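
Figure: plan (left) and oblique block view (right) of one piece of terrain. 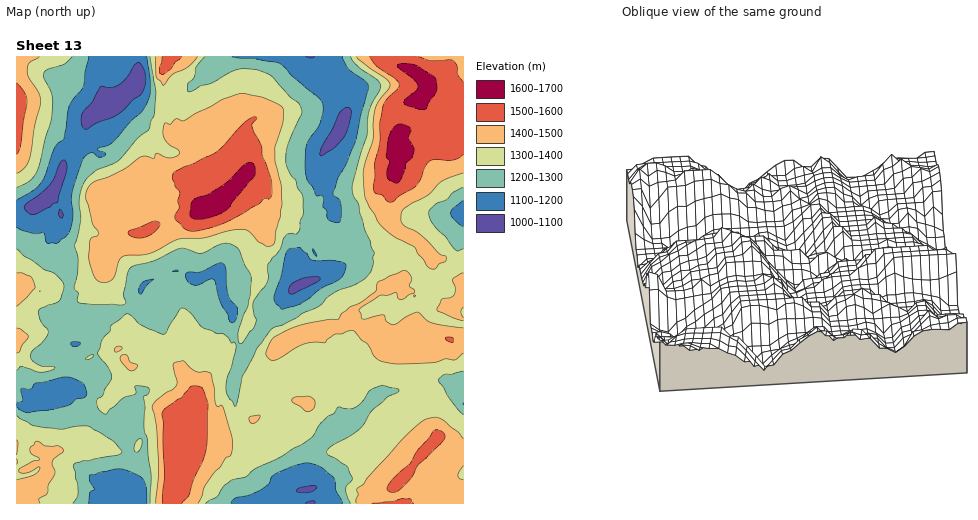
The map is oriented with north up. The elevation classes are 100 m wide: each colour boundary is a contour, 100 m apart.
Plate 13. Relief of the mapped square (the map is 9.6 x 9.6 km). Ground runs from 1060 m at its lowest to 1640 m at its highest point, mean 1340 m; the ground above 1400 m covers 29.3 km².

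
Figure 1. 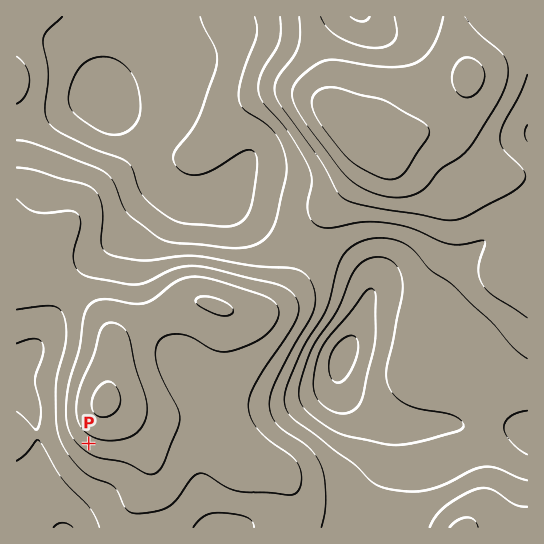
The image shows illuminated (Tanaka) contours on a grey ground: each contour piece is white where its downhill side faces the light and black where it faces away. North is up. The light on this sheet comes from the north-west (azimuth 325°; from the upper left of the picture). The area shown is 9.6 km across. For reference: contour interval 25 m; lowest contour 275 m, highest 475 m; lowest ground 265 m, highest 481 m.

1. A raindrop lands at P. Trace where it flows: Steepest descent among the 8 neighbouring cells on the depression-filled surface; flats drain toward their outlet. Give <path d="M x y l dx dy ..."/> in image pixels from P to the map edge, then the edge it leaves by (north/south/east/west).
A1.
<path d="M89 443l-47 47 0 16 16 16 3 5"/>
exit: south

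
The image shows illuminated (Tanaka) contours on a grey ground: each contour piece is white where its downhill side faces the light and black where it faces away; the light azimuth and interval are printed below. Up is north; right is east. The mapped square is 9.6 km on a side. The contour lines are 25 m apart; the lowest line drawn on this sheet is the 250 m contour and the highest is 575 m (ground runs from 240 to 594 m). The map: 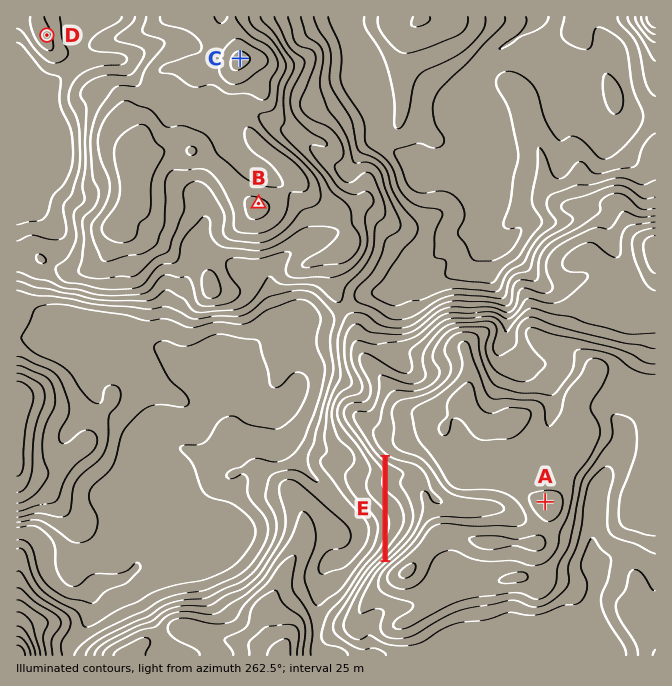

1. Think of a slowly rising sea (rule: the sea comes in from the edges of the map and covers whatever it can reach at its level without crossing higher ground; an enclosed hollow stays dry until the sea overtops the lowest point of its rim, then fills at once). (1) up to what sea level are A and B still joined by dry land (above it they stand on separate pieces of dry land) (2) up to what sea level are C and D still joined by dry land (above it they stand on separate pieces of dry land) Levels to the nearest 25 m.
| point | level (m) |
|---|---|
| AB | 375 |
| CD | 400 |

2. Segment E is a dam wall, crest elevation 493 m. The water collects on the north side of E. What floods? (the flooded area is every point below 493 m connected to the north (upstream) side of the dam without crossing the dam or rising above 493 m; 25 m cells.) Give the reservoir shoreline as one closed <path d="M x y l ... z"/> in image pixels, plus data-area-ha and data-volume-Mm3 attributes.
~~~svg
<path d="M388 458l0 99 2 1 16-16 10-15 0-3 3-7 0-10-5-14 0-6 9-9 0-3-5-6-4-3-16-3-10-5z" data-area-ha="55" data-volume-Mm3="15.13"/>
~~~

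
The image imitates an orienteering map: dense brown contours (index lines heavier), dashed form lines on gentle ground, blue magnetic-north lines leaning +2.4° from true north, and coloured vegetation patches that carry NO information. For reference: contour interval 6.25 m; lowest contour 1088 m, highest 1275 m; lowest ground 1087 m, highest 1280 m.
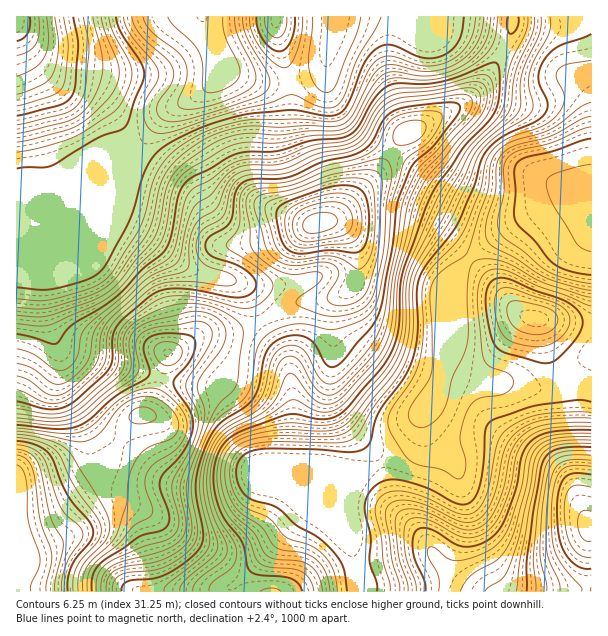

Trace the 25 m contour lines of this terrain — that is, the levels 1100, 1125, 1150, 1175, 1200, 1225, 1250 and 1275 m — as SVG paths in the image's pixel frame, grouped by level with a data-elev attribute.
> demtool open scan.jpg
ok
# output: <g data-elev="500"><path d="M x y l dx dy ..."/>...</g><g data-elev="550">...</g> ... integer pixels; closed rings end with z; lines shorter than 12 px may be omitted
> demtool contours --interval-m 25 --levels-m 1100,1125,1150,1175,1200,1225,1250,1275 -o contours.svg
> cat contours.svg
<g data-elev="1100"><path d="M591 283l-27-5-19-8-21-18-21-15-4-6-1-9 6-30 0-25 5-10 10-7 32-7 30-13 10-3"/><path d="M223 17l2 18 13 28 2 11-3 6-6 6-10 5-11 2-4-1-3-4-1-25-4-13-7-9-19-17-4-7"/></g><g data-elev="1125"><path d="M347 591l-2-18-3-9-6-9-10-11-11-8-19-11-18-17-8-3-18-5-9-7-4-8-2-8-1-7 2-8 8-9 14-4 52 0 39 3 10-2 7-4 3-6 3-17 5-10 25-35 9-21 5-24-1-40 3-17 6-11 24-29 8-14 16-36 9-30 7-9 10-9 35-16 10-9 2-5 0-6-7-16-2-9 3-11 7-11 12-9 31-12"/><path d="M591 402l-13-2-42 6-39 12-7 4-5 9-1 31-4 23-5 12-7 6-6 2-6-2-28-15-27-8-14 0-12 6-8 11-2 12 6 28-1 26 7 19 0 9"/><path d="M537 362l8 1 7-1 14-11 10-12 5-9 2-7-2-8-8-9-13-7-26-9-25-11-8-1-7 1-6 8-2 13 2 23 6 20 4 5 5 4z"/><path d="M17 169l34-3 45-27 24-9 6-5 9-26 8-18 1-9-4-12-19-28-5-15"/><path d="M256 17l2 12 5 10 7 9 9 3 6-2 6-8 3-12 1-12"/><path d="M464 17l-2 15-4 10-8 9-9 5-10 2-9 0-32-13-7 0-8 5-6 6-6 9-16 40-5 6-4 3-12 2-35-6-45 4-41 12-37 18-12 9-8 12-6 14-13 42-22 42-7 9-14 8-32 9-13 1-24-3"/></g><g data-elev="1150"><path d="M314 591l-4-12-8-7-10-3-25-2-6-3-4-4-9-21-18-21-8-15-5-24 1-12 2-11 5-9 8-7 9-5 13-5 30-7 38 2 9-1 7-3 11-8 37-45 8-15 6-17 2-15 0-36 6-21 33-75 26-40 26-27 8-11 2-9 5-34 17-36 2-15"/><path d="M591 427l-24 0-19 2-12 4-10 7-6 7-3 8-6 31-10 27-9 14-10 8-9 2-9 0-38-18-10-1-8 3-4 9 1 21 3 12 7 19 1 9"/><path d="M17 125l49-12 8-5 7-7 5-14 3-36-1-12-5-22"/><path d="M498 17l-2 16-3 11-6 9-10 9-18 10-19 6-18 2-26-2-10 3-6 4-8 10-16 29-9 8-11 3-28 1-30 7-29-1-12 2-13 5-33 19-11 9-6 11-8 40-6 15-44 48-20 14-45 19-12 2-22-2"/></g><g data-elev="1175"><path d="M180 591l0-4 5-6 26-23 6-9 0-9-10-31-4-23 3-22 8-23 11-12 29-16 10-9 7-12 7-26 3-5 4-4 6-1 6 3 5 5 13 24 7 5 7 2 6-1 7-5 31-33 8-14 6-16 6-50 17-78 14-27 51-57 5-12 0-6-1-4-5-4-7 0-32 6-40 5-8 4-6 6-16 28-12 9-36 8-33 15-11 1-24 0-13 4-10 11-10 24-16 10-6 8-5 15 0 22-2 5-5 3-21 6-11 4-39 36-6 8-4 7-2 21-2 8-5 7-12 12-14 11-12 4-9-3-18-14-10-3"/><path d="M591 440l-21 0-15 2-10 4-6 6-5 10-4 24-11 50-10 32-6 10-14 9-4 4"/><path d="M17 76l19-9 9-11 4-15-2-24"/></g><g data-elev="1200"><path d="M106 591l2-13 7-8 10-3 27-4 12-4 16-9 9-10 3-13-6-33 2-17 25-64 6-9 13-12 5-8 6-48-1-9-4-6-11-7-21-9-23-1-22 5-21 10-12 10-5 10 2 23-3 9-6 7-36 31-12 6-12 3-39-4"/><path d="M591 455l-18 0-12 2-7 5-5 8-6 36-3 42 1 13 5 21 1 9"/><path d="M324 315l15 1 18-4 10-7 7-11 9-40 3-50 6-27-2-12-5-6-8 0-47 11-42 16-31 3-6 3-4 5-1 9 4 21 0 16 3 8 14 13 17 9 10 2 20-3 7 1 1 5-3 4-18 14-5 6 3 4z"/><path d="M396 144l9 1 13-5 7-9 0-8-5-2-6-1-9 2-6 3-4 4-2 5 0 6z"/></g><g data-elev="1225"><path d="M87 591l1-15 6-12 25-21 15-17 18-11 0-8-7-21 1-10 7-11 20-13 9-9 5-14-2-13-7-11-11-11-9-5-9-1-14 3-13 7-9 7-20 20-13 7-18 1-45-5"/><path d="M591 487l-13-2-8 3-4 8-2 14 2 21 6 15 9 9 10 2"/><path d="M163 365l8 0 8-5 3-7 0-5-3-3-5-2-7-1-6 0-5 3-2 5 1 5 3 5z"/><path d="M300 248l47-4 9-4 4-7 2-12-2-12-4-9-9-6-15-1-26 7-16 9-5 9 1 15 5 10z"/></g><g data-elev="1250"><path d="M68 591l0-12 3-12 6-10 14-17 2-6 0-6-4-7-21-26-15-34-4-8-13-8-19-4"/></g><g data-elev="1275"><path d="M31 591l0-7 8-18 1-9-12-36-2-44-3-7-6-5"/></g>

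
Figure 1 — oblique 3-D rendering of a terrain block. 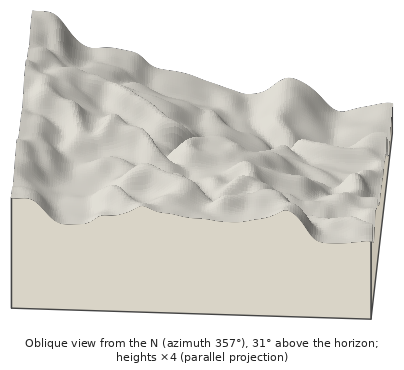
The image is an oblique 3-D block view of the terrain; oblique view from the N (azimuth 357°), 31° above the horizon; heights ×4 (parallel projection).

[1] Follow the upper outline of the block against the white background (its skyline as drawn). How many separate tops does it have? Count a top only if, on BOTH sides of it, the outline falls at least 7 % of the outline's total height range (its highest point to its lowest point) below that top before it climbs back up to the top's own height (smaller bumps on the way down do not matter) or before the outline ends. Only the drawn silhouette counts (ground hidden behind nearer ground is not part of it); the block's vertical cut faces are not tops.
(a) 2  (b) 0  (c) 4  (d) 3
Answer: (a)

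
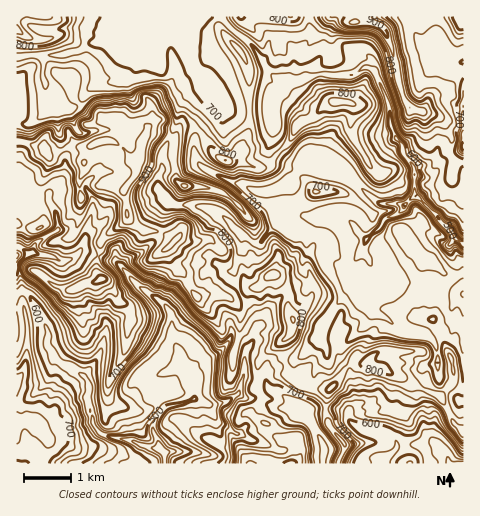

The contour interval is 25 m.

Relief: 400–990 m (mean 720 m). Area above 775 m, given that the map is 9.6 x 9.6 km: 25.1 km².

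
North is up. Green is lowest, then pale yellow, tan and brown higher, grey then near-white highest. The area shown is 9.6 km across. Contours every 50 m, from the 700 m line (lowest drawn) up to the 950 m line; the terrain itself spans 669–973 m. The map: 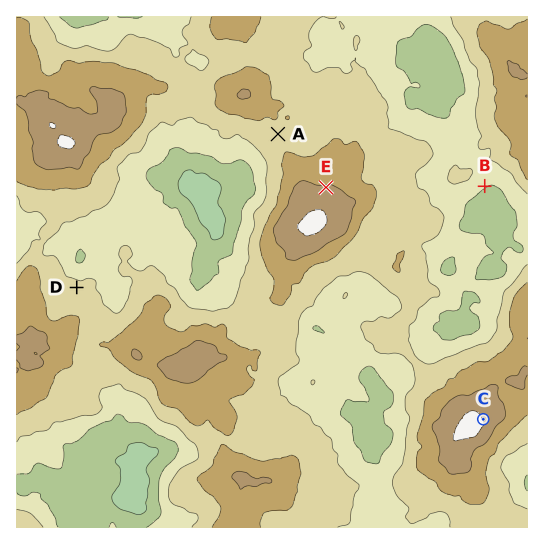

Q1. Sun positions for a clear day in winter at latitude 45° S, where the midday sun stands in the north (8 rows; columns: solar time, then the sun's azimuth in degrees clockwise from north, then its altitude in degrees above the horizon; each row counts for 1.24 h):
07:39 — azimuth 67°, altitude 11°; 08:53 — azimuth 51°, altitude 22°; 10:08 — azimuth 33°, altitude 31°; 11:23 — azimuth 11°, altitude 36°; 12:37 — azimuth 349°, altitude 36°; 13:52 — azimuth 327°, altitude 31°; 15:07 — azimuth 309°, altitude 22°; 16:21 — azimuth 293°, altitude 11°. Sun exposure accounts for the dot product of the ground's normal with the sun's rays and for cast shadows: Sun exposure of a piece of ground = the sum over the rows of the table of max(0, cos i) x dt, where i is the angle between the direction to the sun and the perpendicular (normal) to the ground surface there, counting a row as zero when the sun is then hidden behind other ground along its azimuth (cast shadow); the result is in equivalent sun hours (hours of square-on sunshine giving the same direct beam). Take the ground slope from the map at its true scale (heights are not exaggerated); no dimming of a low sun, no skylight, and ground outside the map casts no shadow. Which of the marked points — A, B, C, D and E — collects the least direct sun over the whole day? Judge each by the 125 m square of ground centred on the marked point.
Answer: B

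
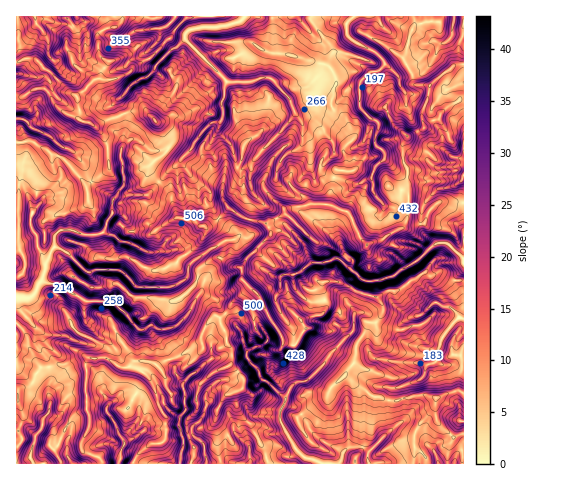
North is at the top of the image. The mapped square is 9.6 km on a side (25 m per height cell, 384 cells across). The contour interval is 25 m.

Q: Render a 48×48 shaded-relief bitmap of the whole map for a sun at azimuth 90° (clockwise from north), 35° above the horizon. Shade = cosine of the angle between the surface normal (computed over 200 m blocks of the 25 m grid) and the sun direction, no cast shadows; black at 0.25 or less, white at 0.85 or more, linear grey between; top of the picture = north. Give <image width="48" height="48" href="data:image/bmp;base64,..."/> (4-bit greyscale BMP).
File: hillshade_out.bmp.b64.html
<image width="48" height="48" href="data:image/bmp;base64,Qk32BAAAAAAAAHYAAAAoAAAAMAAAADAAAAABAAQAAAAAAIAEAAATCwAAEwsAABAAAAAAAAAAAAAAABEREQAiIiIAMzMzAERERABVVVUAZmZmAHd3dwCIiIgAmZmZAKqqqgC7u7sAzMzMAN3d3QDu7u4A////ANlTeUR+4ymZuFqGqpVauqh4dZp2VnmoeOkkljit1QWJ2ll2irZ7y2WKp4hVZoqWiuszlki8ySJZ3IhWm5abyDipmHiFRomGitxiVka9xmVG22VZuom8pFiImHioVGh4qpy1NUa9lYdXyWU5yZvMc3h4qXiJhkZ73azHNDfbRZhYuVZYuczLY2ZouXiImGR7y7u4RTbbVYhmm1eFiqzdkzRYuXeIiXVqu7u4VTfJd3ZmnFaDWb7+oyRIqHmahmZ5mZmodjeoeHVXyzWWV9/qmUMliZuqqoZmZmeIdkanZmZ4u3JIiO+XqYgyWKmaq8lnd1Z4dkaWV4iJp5lEjfolmZyTJpq7qrqGZlaIYzWIh3iId3mWfsIjir3INJupmqqVV2eGRXdnd4iHZmeHnsQAW+/aY4mKzLqmR2iFVVZ2a6dlVUaHrXRgSt7MtkeLy5rJZ6lkNJlTnchWUyNnuzVDmY39uVSbupvMhZdUJ8kkzVNUmTFIqERKppztqnWL3Je9undSOcc4txJGioM2dkOMiLqd24Vq3MubqIdSa7h3IDZneadUIkbdiaiM2WaLus24iIhlmTJWR5h3VYlTETrumHacuIl3mrupqrynQVljjJNohkd0AIzdt1V6zuyFIourus20BstWhQNoinZ0Aq27y2No3mOcswWs3pzGOHJWZEh2epVUJKyKu9yYpwKc7XBd3r3IdhJXZ6pkRohUdUi6m7eMowTNu+s53NypY2dmiVJGVVepdkN6moWdogfMvd3JdduJd5l2MSJpdEWbqHMouWnccmqZzM24iulZqFSoFENGdkWsqFRZp6ypZqyXesu7vOlGh2a9YiNTRoiId4hmermIecuYecu7qutVZVfOgjRUV4hja7lzWZiIm7qoaMuKqrl2ZUfNg0ZUeHdTi6hGmGiJqauVac2Yqoh3dUe7liZ1eIdEm6Vqd5l3q6pTis3LqXd3dVeIuSWJiYVFrJV6aKh3mrpEiby83YdndodXyCabqGVlnKVZZ7hVeL2VZ6zLzIdWiZZHxzaLymVmirlIl6dnZ5zHJ8us3IZYuWVHt0eIvZVld5x1moZXd4vFF8y8qniadGZYuWZnnNh3VHvHWqZmaLtyNs24raqENERquGVYrOuWNGi8iJdmZ7xxBru6vaYiMjerqGNKzM3ZI3ebuXZmaLxwOWary1ZAFYq5d1SLq7zMU4iJumVnesglqUWJuplBVnu7hEeqmavcVIiJuVZ3m6MoykWYiYllRIu7xyaZmqq8dXZ6pVd4rJRHulSJdzV3VmeazZWIerq8p3V5ZXeIrKVYljWKmVVWdkR5rOx0Wcu6domFRniIm8lndGdXqlV6c1Zpur6zWsylNoiGZ4iImrqnJIljaWe6M3ZXrMvLWctSV4d3eJmZmZu0J5qVV4iWFoV6mKuryZZGZmeJiamIq7gzeJqoZqqVFoRrynm4vWNndmiZiamJy1R5dpqqdMuER3RIvcune6iHZUVoiZiKt0inVYmblct1R4RGirqblomZqWVXmWeruXdlZniLpg=="/>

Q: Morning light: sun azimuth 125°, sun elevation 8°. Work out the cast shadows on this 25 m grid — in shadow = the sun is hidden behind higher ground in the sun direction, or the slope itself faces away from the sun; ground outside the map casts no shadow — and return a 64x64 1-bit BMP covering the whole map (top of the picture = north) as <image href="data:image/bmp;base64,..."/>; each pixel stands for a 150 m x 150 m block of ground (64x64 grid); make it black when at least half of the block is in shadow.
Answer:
<image width="64" height="64" href="data:image/bmp;base64,Qk0+AgAAAAAAAD4AAAAoAAAAQAAAAEAAAAABAAEAAAAAAAACAAATCwAAEwsAAAIAAAAAAAAA////AAAAAAAMAYGQYQMEATGDgZBgA7AAMZPhkEADuAg5g/mwQIAeAD/D+QABAA+BH8L5cAMBA4MfwkGwBwEBwA/EAfgHgQDAD8cQ+AfBAGAPwhXcA3ACAA/AAdwj8Af8h8AJzyP4A/7DwAHgAfwA/uPAAXgwfgB+gcEBvnA/AHjH+1YcYB8ADI/6V4j8DwAMn8j/zPwDgA2/HP/A/IOADj48/+H5gcAGfnjb4fAAweD+eeHwsiDw8P7/APwGMAAwff8A/gYAAAD/wv8/BgAwAH8Y/78HgP4AHD/B/wf4/4CPf4D/A/nPwJ/wGP8A/cPgH+I+f4BhwfAf////wAGAeBf/xN/gA8AYF//DZ/AD+AAn//DD8AM8ADBv/GAgAB4AMA//+HwACCA5h//8/AAIIDvH/7z/+wgwA8f9eP/5EBgBw/345viYBwCBxfzmsHgBABGH/fZwOwAAOYf99nw+AAA7g/1//g4AAvuB/Tn33gAAMYD/PP7eAF4AAH+O/j4A4AAAP6bcPwC4AAAf48A/wDAAMA9hwH/QHA/kDgGA89gbB8IOgQD7zJoDyQfhAf/gx8POB+IB/+D/4P4H9gD/4P/2fgAAAH/45+MdAAAAP/wPYJwIAAAOfu9+Px4AABg+/vcbAAAAgT5+88h+AAADDn/x/P/yAAcDf/we//MB7QN/+gMP8YP7gw=="/>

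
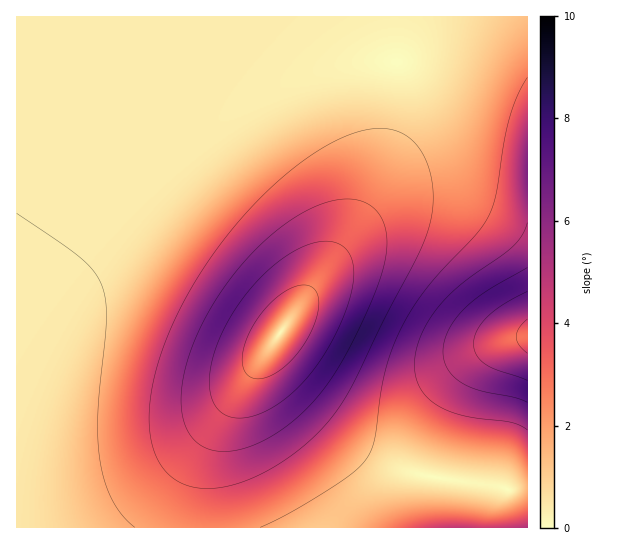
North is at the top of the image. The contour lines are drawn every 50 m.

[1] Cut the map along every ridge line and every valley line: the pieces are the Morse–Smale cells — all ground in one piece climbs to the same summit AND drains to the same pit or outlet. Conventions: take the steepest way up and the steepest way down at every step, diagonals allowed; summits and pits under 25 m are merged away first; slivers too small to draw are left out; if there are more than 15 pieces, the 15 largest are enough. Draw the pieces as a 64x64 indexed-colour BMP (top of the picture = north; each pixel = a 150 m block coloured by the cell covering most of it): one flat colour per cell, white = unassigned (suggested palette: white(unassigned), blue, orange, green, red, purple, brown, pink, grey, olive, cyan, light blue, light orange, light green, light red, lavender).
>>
<image width="64" height="64" href="data:image/bmp;base64,Qk12CAAAAAAAAHYAAAAoAAAAQAAAAEAAAAABAAQAAAAAAAAIAAATCwAAEwsAABAAAAAAAAAA////ALR3HwAOf/8ALKAsACgn1gC9Z5QAS1aMAMJ34wB/f38AIr28AM++FwDox64AeLv/AIrfmACWmP8A1bDFABERERERERERERERMzMzMzMzMzMzMzMzMzMzMzMzMzMzEREREREREREREREzMzMzMzMzMzMzMzMzMzMzMzMzMzMRERERERERERERETMzMzMzMzMzMzMzMzMzMzMzMzMzMxERERERERERERERMzMzMzMzMzMzMzMzMzMzMzMzMzMzEREREREREREREREzMzMzMzMzMzMzMzMzMzMzMzMzMzMRERERERERERERERMzMzMzMzMzMzMzMzMzMzMzMyIiIhEREREREREREREREzMzMzMzMzMzMzMzMzMyIiIiIiIiERERERERERERERETMzMzMzMzMzMzMzMyIiIiIiIiIiIRERERERERERERERMzMzMzMzMzMzMzMiIiIiIiIiIiIhERERERERERERERETMzMzMzMzMzMzIiIiIiIiIiIiIiERERERERERERERERMzMzMzMzMzMzIiIiIiIiIiIiIiIRERERERERERERERETMzMzMzMzMzIiIiIiIiIiIiIiIhERERERERERERERERMzMzMzMzMyIiIiIiIiIiIiIiIiERERERERERERERERETMzMzMzMyIiIiIiIiIiIiIiIiIRERERERERERERERERMzMzMzMyIiIiIiIiIiIiIiIiIhERERERERERERERERETMzMzMyIiIiIiIiIiIiIiIiIiERERERERERERERERERMzMzMyIiIiIiIiIiIiIiIiIiIRERERERERERERERERETMzMyIiIiIiIiIiIiIiIiIiIhEREREREREREREREREREzMyIiIiIiIiIiIiIiIiIiIiERERERERERERERERERERMzIiIiIiIiIiIiIiIiIiIiIREREREREREREREREREREzIiIiIiIiIiIiIiIiIiIiIhERERERERERERERERERERMiIiIiIiIiIiIiIiIiIiIiERERERERERERERERERERESIiIiIiIiIiIiIiIiIiIiIRERERERERERERERERERERIiIiIiIiIiIiIiIiIiIiIhERERERERERERERERERERESIiIiIiIiIiIiIiIiIiIiEREREREREREREREREREREREiIiIiIiIiIiIiIiIiIiIRERERERERERERERERERERERIiIiIiIiIiIiIiIiIiIhEREREREREREREREREREREREiIiIiIiIiIiIiIiIiIiERERERERERERERERERERERERIiIiIiIiIiIiIiIiIiIRERERERERERERERERERERERESIiIiIiIiIiIiIiIiIhERERERERERERERERERERERERIiIiIiIiIiIiIiIiIiERERERERERERERERERERERERESIiIiIiIiIiIiIiIiIREREREREREREREREREREREREREiIiIiIiIiIiIiIiIhERERERERERERERERERERERERERIiIiIiIiIiIiIiIiEREREREREREREREREREREREREREiIiIiIiIiIiIiIiIRERERERERERERERERERERERERERIiIiIiIiIiIiIiIhEREREREREREREREREREREREREREiIiIiIiIiIiIiIiERERERERERERERERERERERERERERIiIiIiIiIiIiIiIRERERERERERERERERERERERERERESIiIiIiIiIiIiIhERERERERERERERERERERERERERERIiIiIiIiIiIiIiERERERERERERERERERERERERERERESIiIiIiIiIiIiIRERERERERERERERERERERERERERERIiIiIiIiIiIiIhERERERERERERERERERERERERERERESIiIiIiIiIiIiERERERERERERERERERERERERERERERIiIiIiIiIiIiIREREREREREREREREREREREREREREREiIiIiIiIiIiIhERERERERERERERERERERERERERERERIiIiIiIiIiIiEREREREREREREREREREREREREREREREiIiIiIiIiIiIRERERERERERERERERERERERERERERESIiIiIiIiIiIhERERERERERERERERERERERERERERERIiIiIiIiIiIiERERERERERERERERERERERERERERERESIiIiIiIiIiIRERERERERERERERERERERERERERERERIiIiIiIiIiIhEREREREREREREREREREREREREREREREiIiIiIiIiIiERERERERERERERERERERERERERERERESIiIiIiIiIiIRERERERERERERERERERERERERERERERIiIiIiIiIiIhEREREREREREREREREREREREREREREREiIiIiIiIiIiERERERERERERERERERERERERERERERERIiIiIiIiIiIREREREREREREREREREREREREREREREREiIiIiIiIiIhERERERERERERERERERERERERERERERESIiIiIiIiIiERERERERERERERERERERERERERERERERIiIiIiIiIiIREREREREREREREREREREREREREREREREiIiIiIiIiIhERERERERERERERERERERERERERERERESIiIiIiIiIiERERERERERERERERERERERERERERERERIiIiIiIiIiIREREREREREREREREREREREREREREREREiIiIiIiIiIhERERERERERERERERERERERERERERERESIiIiIiIiIi"/>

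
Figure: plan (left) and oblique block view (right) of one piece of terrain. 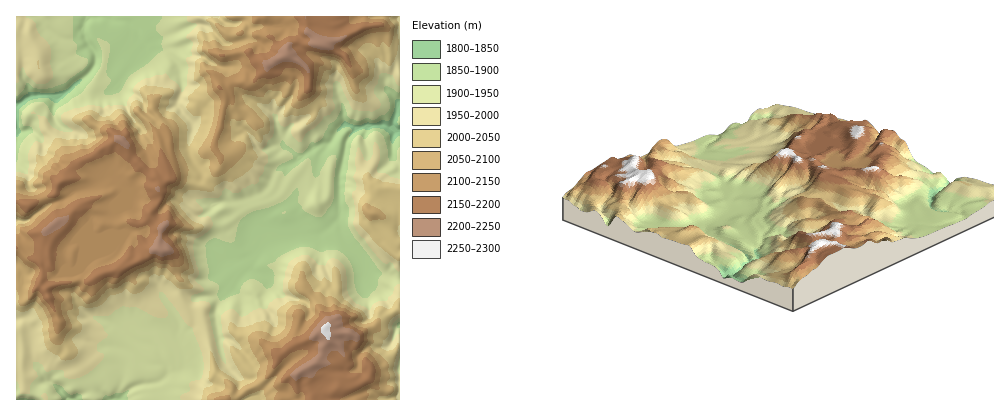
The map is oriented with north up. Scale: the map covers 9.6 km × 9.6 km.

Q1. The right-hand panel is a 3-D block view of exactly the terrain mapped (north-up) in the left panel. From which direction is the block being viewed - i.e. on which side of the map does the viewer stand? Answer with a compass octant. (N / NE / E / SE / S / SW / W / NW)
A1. NE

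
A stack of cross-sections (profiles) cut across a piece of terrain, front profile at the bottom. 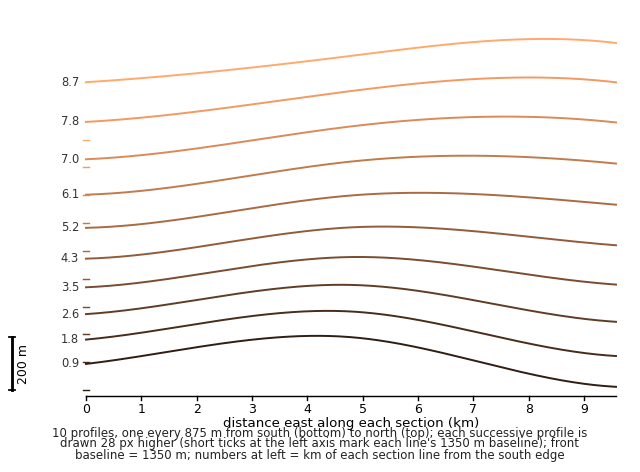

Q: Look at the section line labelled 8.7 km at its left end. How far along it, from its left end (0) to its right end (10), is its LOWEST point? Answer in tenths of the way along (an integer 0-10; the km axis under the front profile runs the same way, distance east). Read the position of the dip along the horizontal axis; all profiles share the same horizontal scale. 0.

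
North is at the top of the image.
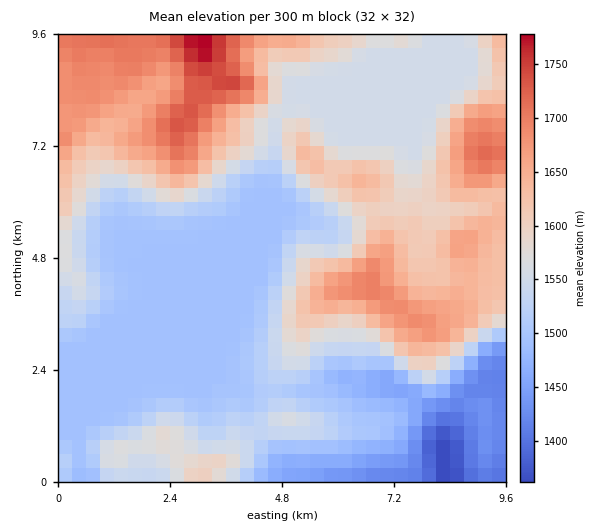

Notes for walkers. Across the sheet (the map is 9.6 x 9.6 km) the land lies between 1360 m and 1785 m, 1560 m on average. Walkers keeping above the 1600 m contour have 30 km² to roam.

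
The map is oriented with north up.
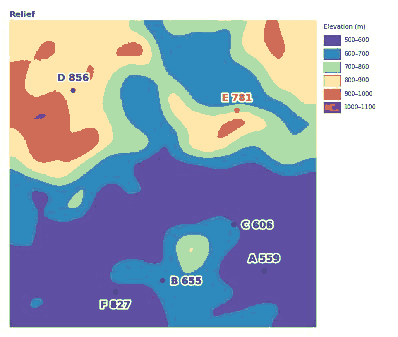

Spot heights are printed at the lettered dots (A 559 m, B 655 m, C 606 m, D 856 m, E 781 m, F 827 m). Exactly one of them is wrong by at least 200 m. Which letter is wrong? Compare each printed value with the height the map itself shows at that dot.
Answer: F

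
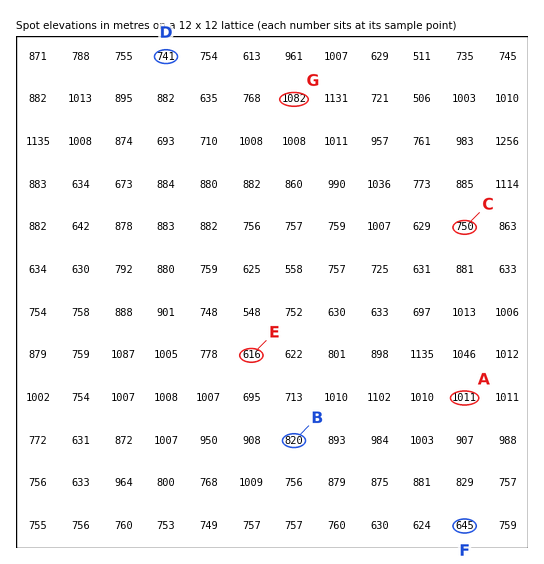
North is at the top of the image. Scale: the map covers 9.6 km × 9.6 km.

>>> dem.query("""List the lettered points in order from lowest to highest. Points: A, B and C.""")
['C', 'B', 'A']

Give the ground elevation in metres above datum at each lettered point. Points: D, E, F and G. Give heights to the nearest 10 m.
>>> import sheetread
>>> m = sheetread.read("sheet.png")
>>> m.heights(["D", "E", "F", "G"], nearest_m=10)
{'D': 740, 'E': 620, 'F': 650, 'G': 1080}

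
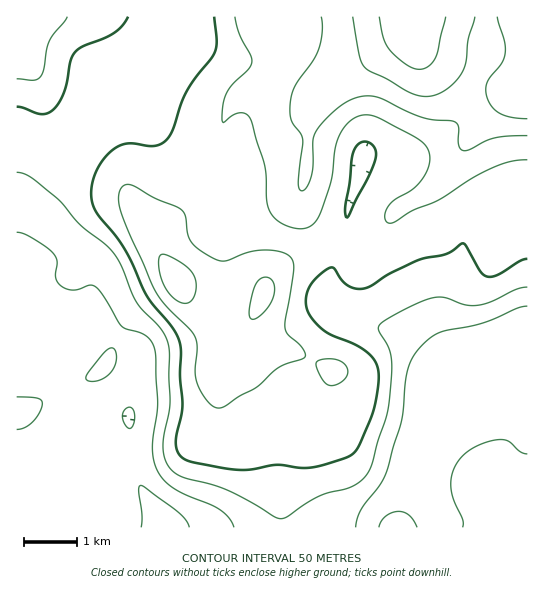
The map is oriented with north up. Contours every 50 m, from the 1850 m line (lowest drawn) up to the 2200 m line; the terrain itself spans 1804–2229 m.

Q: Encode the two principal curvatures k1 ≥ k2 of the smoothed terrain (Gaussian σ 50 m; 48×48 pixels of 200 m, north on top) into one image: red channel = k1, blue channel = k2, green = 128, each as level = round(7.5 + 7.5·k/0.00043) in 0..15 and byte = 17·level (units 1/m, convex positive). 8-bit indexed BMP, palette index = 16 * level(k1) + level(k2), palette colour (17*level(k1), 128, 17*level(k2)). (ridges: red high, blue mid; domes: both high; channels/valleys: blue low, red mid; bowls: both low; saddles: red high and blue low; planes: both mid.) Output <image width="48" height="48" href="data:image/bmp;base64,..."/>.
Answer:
<image width="48" height="48" href="data:image/bmp;base64,Qk02DQAAAAAAADYEAAAoAAAAMAAAADAAAAABAAgAAAAAAAAJAAATCwAAEwsAAAABAAAAAAAAAIAAABGAAAAigAAAM4AAAESAAABVgAAAZoAAAHeAAACIgAAAmYAAAKqAAAC7gAAAzIAAAN2AAADugAAA/4AAAACAEQARgBEAIoARADOAEQBEgBEAVYARAGaAEQB3gBEAiIARAJmAEQCqgBEAu4ARAMyAEQDdgBEA7oARAP+AEQAAgCIAEYAiACKAIgAzgCIARIAiAFWAIgBmgCIAd4AiAIiAIgCZgCIAqoAiALuAIgDMgCIA3YAiAO6AIgD/gCIAAIAzABGAMwAigDMAM4AzAESAMwBVgDMAZoAzAHeAMwCIgDMAmYAzAKqAMwC7gDMAzIAzAN2AMwDugDMA/4AzAACARAARgEQAIoBEADOARABEgEQAVYBEAGaARAB3gEQAiIBEAJmARACqgEQAu4BEAMyARADdgEQA7oBEAP+ARAAAgFUAEYBVACKAVQAzgFUARIBVAFWAVQBmgFUAd4BVAIiAVQCZgFUAqoBVALuAVQDMgFUA3YBVAO6AVQD/gFUAAIBmABGAZgAigGYAM4BmAESAZgBVgGYAZoBmAHeAZgCIgGYAmYBmAKqAZgC7gGYAzIBmAN2AZgDugGYA/4BmAACAdwARgHcAIoB3ADOAdwBEgHcAVYB3AGaAdwB3gHcAiIB3AJmAdwCqgHcAu4B3AMyAdwDdgHcA7oB3AP+AdwAAgIgAEYCIACKAiAAzgIgARICIAFWAiABmgIgAd4CIAIiAiACZgIgAqoCIALuAiADMgIgA3YCIAO6AiAD/gIgAAICZABGAmQAigJkAM4CZAESAmQBVgJkAZoCZAHeAmQCIgJkAmYCZAKqAmQC7gJkAzICZAN2AmQDugJkA/4CZAACAqgARgKoAIoCqADOAqgBEgKoAVYCqAGaAqgB3gKoAiICqAJmAqgCqgKoAu4CqAMyAqgDdgKoA7oCqAP+AqgAAgLsAEYC7ACKAuwAzgLsARIC7AFWAuwBmgLsAd4C7AIiAuwCZgLsAqoC7ALuAuwDMgLsA3YC7AO6AuwD/gLsAAIDMABGAzAAigMwAM4DMAESAzABVgMwAZoDMAHeAzACIgMwAmYDMAKqAzAC7gMwAzIDMAN2AzADugMwA/4DMAACA3QARgN0AIoDdADOA3QBEgN0AVYDdAGaA3QB3gN0AiIDdAJmA3QCqgN0Au4DdAMyA3QDdgN0A7oDdAP+A3QAAgO4AEYDuACKA7gAzgO4ARIDuAFWA7gBmgO4Ad4DuAIiA7gCZgO4AqoDuALuA7gDMgO4A3YDuAO6A7gD/gO4AAID/ABGA/wAigP8AM4D/AESA/wBVgP8AZoD/AHeA/wCIgP8AmYD/AKqA/wC7gP8AzID/AN2A/wDugP8A/4D/AIiYp6amp5iZqbmpl4VyUmOTk3RkdISVpqeXh3eHp9a1ZEJUZWZ3mKipuLfHyLimhYiXh5aWl5iZqbmZloNxYnSUlHRkdJWlppaWhnZ2l9bFdFNjdXaGl7iop5aWl5aVdZiHh3Z2d4eYqKiYhICAgpWlhWV1haamppaGhnV1hrbVpnRyhIWGp7enlnZldISEhZiIdnZ2doaXp6eGgZCQpLaVdXWGpramloaGhYV0dJXGx5aSg4WGp6emhmVkZISVl5iHdnZ2hpaWl5eEgKCz18iXh5ent6eXh3eGlpZ1dYW32LijkoWHl6aWhmVkdIaXmJaGdYaHl6eWl4eEkKDV+tu5t7e4uKiYh4aXp6eYh4a46biTkoWHl6eWhWVkdIeYqIV2doeYqKiXh4eDkLDX/OzKyLioqJiYl5aWqLm5qKfI6LeDgYWHmKemhmVkdIaYmZV1dYeoqZmYh4eDkKDI/PzKqJiYmJiYl4aGmKmpqKi56KZjcYSHmKenpoZ1hJWXmaeGhJWXqJiIiIaCgJCn+/rJqJiYmIiIh4WGmKmZmJi557Z0cIOGh5e3t7eXlZSVl7qoloWVlpeXh3ZzcICV2PjXp5iYiIiIhoWWmKiYiIio6NiWgYKFh4eXuMi4p5aEdbm4l4Z1hYWVhWVjYGBzpubWt6eXh3eHh4WWmJiYh4eX2OmokYGEdneHmKi4uJd2VZinp5eHhoWVhGRSYWFjhdXVxreXd3eHhoWGiJinl4eXyOi4koBzdnd3d4eXp7eWdYeHl6enp6enl3ZycHFzhsbmx7eXd3eHhnV1doeXl5eYyOi4g3Bzdnd3d3d3l7e3p3Z3h4eXp7fIyaiTgICClsjp2biYh4eXh3ZldYaXl5ipyem4c3Bydnd3d3d3h5e4uXd3d3eHh5eoybmVkICBlsrq2biXh4eYh3Z1dYaYqam52uvJlHBidXd3d3d3doaYqYeHh4d3d3eHqLiXgXBxhcfo2Minh5eHh5eXlqa32erq2trns4JjdXZ2d3d3d3aHl4eHh4d3d3eHmLiWclBAZMTVx7i3qKeWlpa3t8bW5+nKuLbEw5N1dXV1dnZ2d3aHl4iIiId3d3eHh6eVYkAxcsLjxZeoyMinlJSmyMfFtZeVk5Kio6WGdmZ1dIR1dXaGh4iIh4eHd3d3h5WjgVBBg+PzxJWWt9jHlZKjtqaFY3GAgJGShIWGhnZ1hIODg4SFhneHh4eHh3d3doSikXBjtfX0w5OEl9f3x6Oho4VkYWBwgZOEhYaGdoWVlZWTgoFydHeHh4eHh4d3dYOisaKW6Pf2tIJzhsf4+MejglNicXGDlZaHh4d3dnWWtse3lYNxUneHh4eIiIeGhIKSorS5+/r4pIJydJf4+uqXY0NScoSXp6eIh4eHdnWFp8jpyZdkQoeHh4iIiIeGg4GBk6bq/PzqpZKChIba+/u3c1Jig6e6uZiHh4eXh4aFlqjZ6dilk4eHh4iIh4d1cnBxhbj5/P3axKKTlKbZ+/nls4SCkrfKupiHh4eXl5aWlZep2ejWxIeHd4eHhoVzYVBjlvb3+Nq3s5OUlaXH2Obk1aaUoqWpuKaXh4eHl5enppaYqbjHxXd3d3d2hYNiUFF11/b19ZVzg3R2hZWVpaS0xreGgoOGtranl4aGh5eXlpaHmJiXpnd3dnV0g4NyYnO2+Pj2tXNjZGV2dYWEg4OUpbaXhHJ0pba4qIeGhoeHhoaHmJiHhnZ2hXV0hISFlLT2+PnIlnRkZXZ2dnZ1hIODlLW3lIGClrjJuId2hoaGdXaHmJiHhnZ1hXWFlaemtcb299ioppWGdnZ3d3eGhZSUpcXGlICBlrnJuKeHhoWFdHV2l5eHdnV2hoaVpre3t9f356eXlqaWh4d3d4eGlaW3yOfGg3CAlrnJyLenl5aFdGR1loZ2dnV2h5eVpae3uMjXt4Z2hpaXl4d3d4aFlbbZ6/nHdHCAlKm5ucfHx7eWdGN1hoZ2d3WGiJeVlKanqcnIl3Z2doaXl4d3d3aFhJa5+vnIhoCAgpeoqKe21+fHhnSFlod3d4WGl5eWlJSnusm4iIaGhoaXl4d3dnZ1dHao6PnpqJKAcYWnl4eWtuf3t4WEhoZ2ZoWXl5eWlJOWqcq5mJaWlpaXl5eHdnZ1dXaX2PjpqIOAcYWWlnZldcb355d1dXV1ZYaHl5eXhYOUp8m5mJaVlpanp5eHdnV1dXaWx/j4p3NgYXSVlXRUVIXX+MiHdnZmZoaHl5eGhYSDlbe4l3WFhZanp6iIdnWEhoemt+f3tmNQUVSDg3NjY4S32em3lnZ2doaHl5aGdXV0lKWmhnVkdYaXp7iYhoSElpinpsf2xWRBQlRzg3R0hJO1qMjGpZV1dXaGpqaGdXV1hJSVdWVkdYeXp6iohnSEl6mol6bW1YRSUlR1hYWGpaOjhZa0tKSVhWWFtqaFdXZ2hoWFdmV1dYeYqKinhnV0hpi4l5fG1qVzYmR2h4eXtqWTc2SUtca3qVSWxraFdHaHl4Z2dnZ1hYeYqKinl4aEhZeop6e318aUc3R2h5iot6eFc3OFt9nq+nWn2LeVhIaHl4d3d3aFhYaYqKi4qJeVlZeYqKi4yNbFpJSFh5i4uKiWlJKkx+r6+pbI6biVhIaHiId3d3aFhIWHmKioqKemlpaYmKi4uNfWxaWVh6nJyainpKKztrm5qbfJ2aiFhIaHh3d3d3eGhYSFh5iYl5eHdoaGh5iop6bGxqaWl6nJyaiXlZOTlIampbi5yJd1ZGV2dnZ2hoeGhYWFdoaVlZSEdYWFdXaXloaVtranqLnKuqmnlZSDdHWVtZi4x5ZkVGV1dXaGhoaGhnV1ZXWEpJSFhZWVhXWGloWFlreoqbm5uamYhoR0ZGWVxoentqV0ZXaGhoaHh4aGhnZ1ZGSEpqeXl6eWhXV2hoaGh5ipqaiouKeHdmRkZGWWxoentqaWlpeXl5eXh4eGhnZ1dHSGqKmZmaiXhXR1hoaGh5ioqKinp6eHdnRzc3WX14eXqLm3x8e4p5eXh4eHhoZ1c4SHqKmZqaiHdWRldnd3d4eouKioqKiYl5WTk5Wp2Q=="/>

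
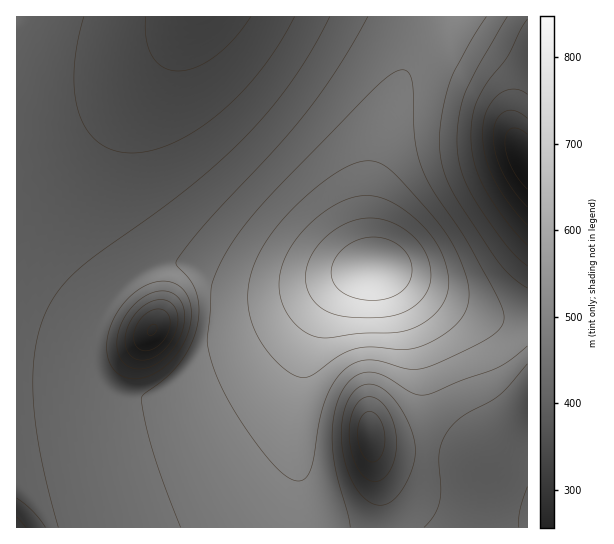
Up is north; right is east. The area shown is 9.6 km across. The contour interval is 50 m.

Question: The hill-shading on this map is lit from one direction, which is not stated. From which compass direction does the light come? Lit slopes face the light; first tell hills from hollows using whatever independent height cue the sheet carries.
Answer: S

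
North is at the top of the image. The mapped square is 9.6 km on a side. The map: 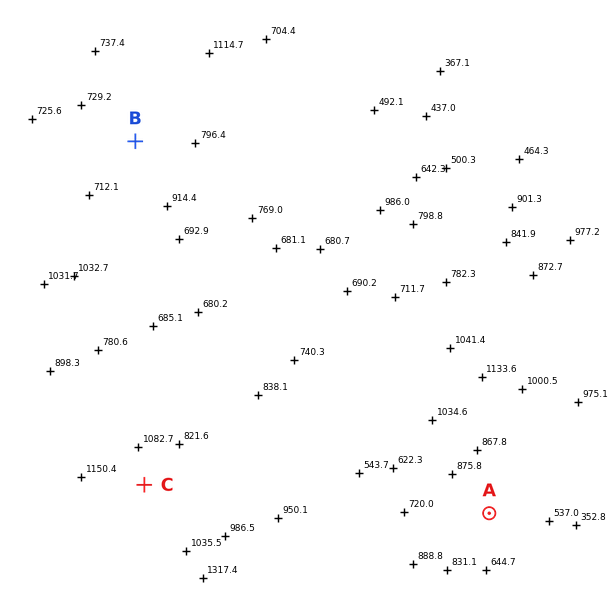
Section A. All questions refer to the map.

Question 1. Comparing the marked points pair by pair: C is above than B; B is above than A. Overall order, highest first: C B A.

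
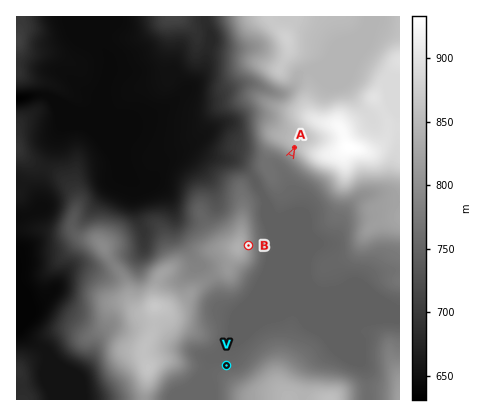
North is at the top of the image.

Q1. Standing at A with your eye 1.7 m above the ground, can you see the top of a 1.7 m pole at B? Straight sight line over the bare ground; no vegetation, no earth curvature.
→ yes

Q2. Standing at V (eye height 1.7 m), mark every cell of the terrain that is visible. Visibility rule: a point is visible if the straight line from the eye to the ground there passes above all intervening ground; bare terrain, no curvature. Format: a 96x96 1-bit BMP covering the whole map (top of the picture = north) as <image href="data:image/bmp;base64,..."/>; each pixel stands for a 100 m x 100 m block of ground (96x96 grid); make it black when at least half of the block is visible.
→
<image width="96" height="96" href="data:image/bmp;base64,Qk2+BAAAAAAAAD4AAAAoAAAAYAAAAGAAAAABAAEAAAAAAIAEAAATCwAAEwsAAAIAAAAAAAAA////AAAAAAAAAAAAfAAAAAAAAAAAAAAAfgABAAAAAAAAAAAAfgAHwAAAAAAAAAAAfgAH8AAAAAAAAAAAf3AH/AAAAAAAAAAAf/gP/gAAAAAAAAAAP/4P/wAAAAAAAAAAP/+//wAAAAAAAAAAP////wAAAAAAAAAAH////wAAAAAAAAAAD////wAAAAAAAAAAD////gAAAAAAAAAAH////gAAAAAAAAAAH////gAAAAAAAAAAH////AAAAAAAAAAAH///+AAAAAAAAAAAA///+AAAAAAAAAAAAf///AAAAAAAAAAAAf4//AAAAAAAAAAAAP4f/gAAAAAAAAAAAP4f/wAAAAAAAAAAAP4//8AAAAAAAAAAAD4///AAAAAAAAAAAB9///gAAAAAAAAAAB////4AAAAAAAAAAA////8AAAAAAAAAAA////+AAAAAAAAAAAf////gAAAAAAAAAAP////4AAAAAAAAAAD////+AAAAAAAAAAB/////gAAAAAAAAAA/////4AAAAAAAAAAD////+AAAAAAAAAAD//////AAAAAAAAAD+f////8AAAAAAAAH4f/x//8AAAAAAAAHwf/w//8AAAAAAAAHAP/gf/8AAAAAAAAAAP/wf/8AAAAAAAAAAP////8AAAAAAAAAAH////8AAAAAAAAAAH////8AAAAAAAAAAH////8AAAAAAAAAAH///58AAAAAAAAAAD///48AAAAAAAAAAD///4cAAAAAAAAAAD///4AAAAAAAAAAAD///4AAAAAAAAAAAD///wAAAAAAAAAAAD///gAAAAAAAAAAAD///gAAAAAAAAAAAB///wAAAAAAAAAAAB///8AAAAAAAAAAAB////8AAAAAAAAAAB////8AAAAAAAAAAA////8AAAAAAAAAAA////8AAAAAAAAAAA////8AAAAAAAAAAA//7/8AAAAAAAAAAA//7/8AAAAAAAAAAB///8EAAAAAAAAAAB/wfwAAAAAAAAAAAD+AMAAAAAAAAAAAAD4AAAAAAAAAAAAAADwAAAAAAAAAAAAAAHAAAAAAAAAAAAAAAAAAAAAAAAAAAAAAAADgAAAAAAAAAAAAAAP4AAAAAAAAAAAAAAfwAAAAAAAAAAAAAA+AAAAAAAAAAAAAAA4AAAAAAAAAAAAAAAAAAAAAAAAAAAAAAAAAAAAAAAAAAAAAAAAAAAAAAAAAAAAAAAAAAAAAAAAAAAAAAAAAAAAAAAAAAAAAAAAAAAAAAAAAAAAAAAAAAAAAAAAAAAAAAAAAAAAAAAAAAAAAAAAAAAAAAAAAAAAAAAAAAAAAAAAAAAAAAAAAAAAAAAAAAAAAAAAAAAAAAAAAAAAAAAAAAAAAAAAAAAAAAAAAAAAAAAAAAAAAAAAAAAAAAAAAAAAAAAAAAAAAAAAAAAAAAAAAAAAAAAAAAAAAAAAAAAAAAAAAAAAAAAAAAAAAAAAAAAAAAAAAAAAAAAAAAAAAAAAAAAAAAAAAAAAAAAAAAAAAAAAAAAAAAAAAAAAAAAAAAAAAAAAAAAA="/>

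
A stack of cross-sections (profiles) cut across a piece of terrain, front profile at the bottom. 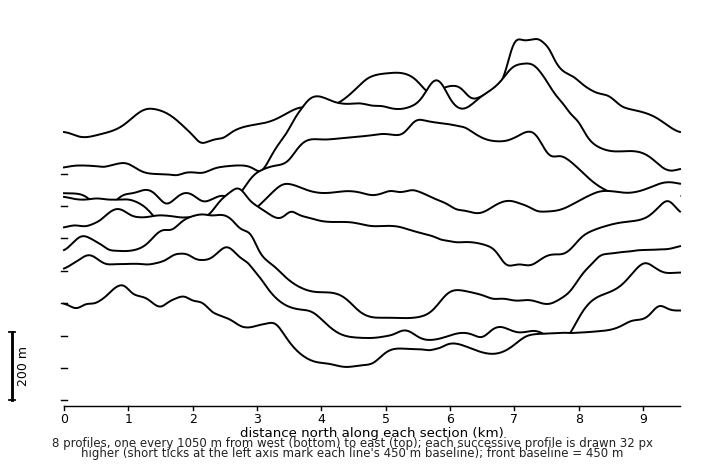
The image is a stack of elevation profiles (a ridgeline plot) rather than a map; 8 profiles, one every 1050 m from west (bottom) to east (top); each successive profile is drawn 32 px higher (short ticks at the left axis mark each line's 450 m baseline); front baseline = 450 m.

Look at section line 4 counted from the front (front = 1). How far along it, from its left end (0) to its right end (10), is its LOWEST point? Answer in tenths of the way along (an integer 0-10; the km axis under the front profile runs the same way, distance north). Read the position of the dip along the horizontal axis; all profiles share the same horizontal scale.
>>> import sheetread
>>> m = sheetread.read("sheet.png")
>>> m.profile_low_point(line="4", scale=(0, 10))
7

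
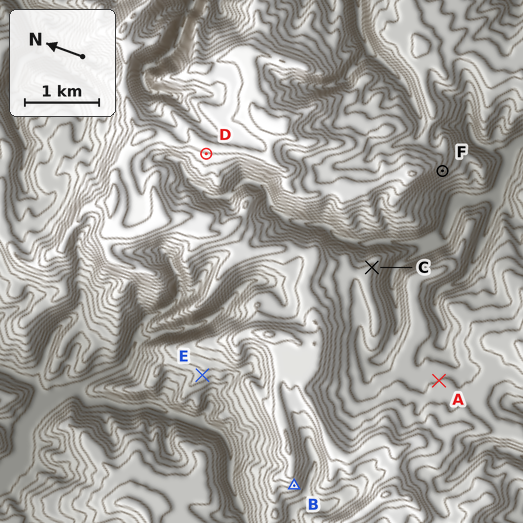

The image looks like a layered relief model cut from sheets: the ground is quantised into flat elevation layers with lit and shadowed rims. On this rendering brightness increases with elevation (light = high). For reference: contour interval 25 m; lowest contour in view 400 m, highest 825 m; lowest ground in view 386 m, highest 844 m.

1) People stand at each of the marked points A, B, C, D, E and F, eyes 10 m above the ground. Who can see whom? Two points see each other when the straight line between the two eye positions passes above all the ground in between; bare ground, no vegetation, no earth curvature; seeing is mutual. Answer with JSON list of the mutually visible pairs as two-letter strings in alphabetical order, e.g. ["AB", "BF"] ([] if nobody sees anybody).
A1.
["AC", "AD", "AF", "CD", "CF"]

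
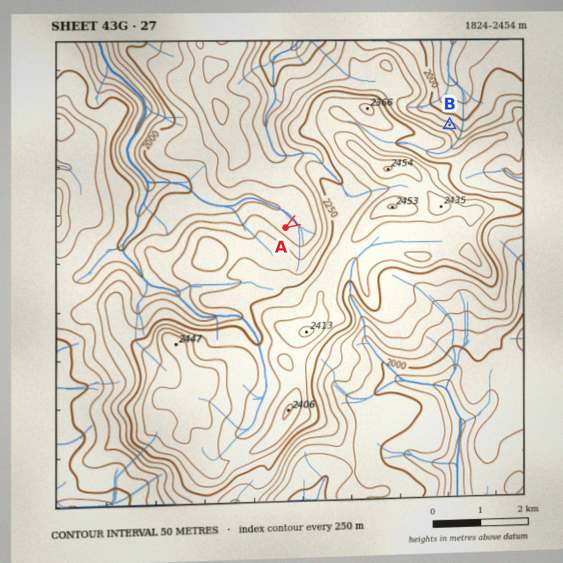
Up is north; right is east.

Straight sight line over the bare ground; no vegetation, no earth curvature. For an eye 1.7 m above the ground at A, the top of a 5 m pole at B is hidden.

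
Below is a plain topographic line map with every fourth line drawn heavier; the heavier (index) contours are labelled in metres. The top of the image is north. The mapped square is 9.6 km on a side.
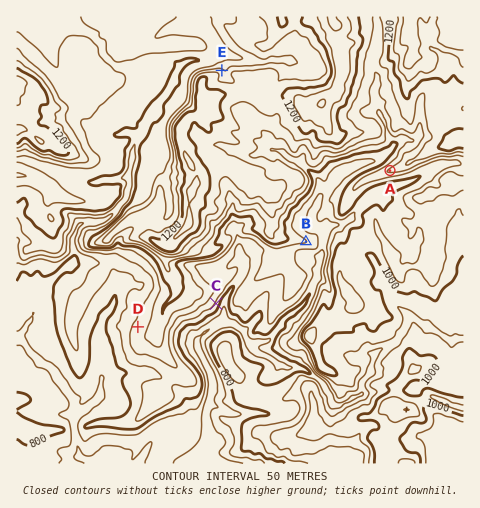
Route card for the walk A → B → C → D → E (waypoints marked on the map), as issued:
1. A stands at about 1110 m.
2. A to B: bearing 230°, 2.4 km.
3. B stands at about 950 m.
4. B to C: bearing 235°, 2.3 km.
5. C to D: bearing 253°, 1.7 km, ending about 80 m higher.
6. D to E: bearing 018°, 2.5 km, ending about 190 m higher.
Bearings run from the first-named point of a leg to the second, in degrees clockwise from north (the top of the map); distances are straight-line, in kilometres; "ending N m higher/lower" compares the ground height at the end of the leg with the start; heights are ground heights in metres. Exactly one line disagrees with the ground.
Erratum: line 6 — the distance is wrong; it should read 5.8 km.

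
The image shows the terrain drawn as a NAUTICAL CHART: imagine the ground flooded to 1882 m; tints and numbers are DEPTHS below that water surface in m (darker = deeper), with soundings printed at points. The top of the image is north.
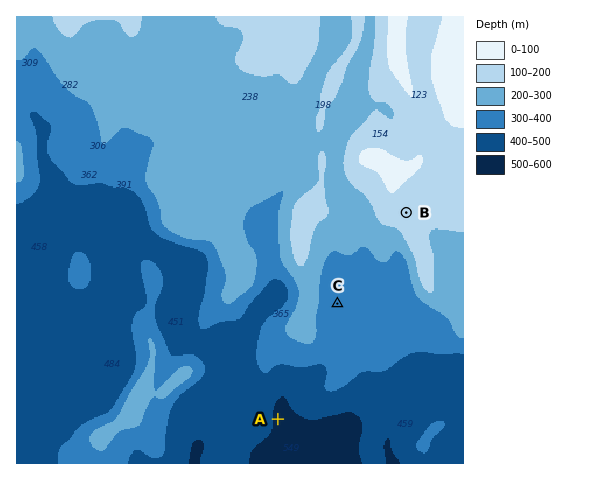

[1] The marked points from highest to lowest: B C A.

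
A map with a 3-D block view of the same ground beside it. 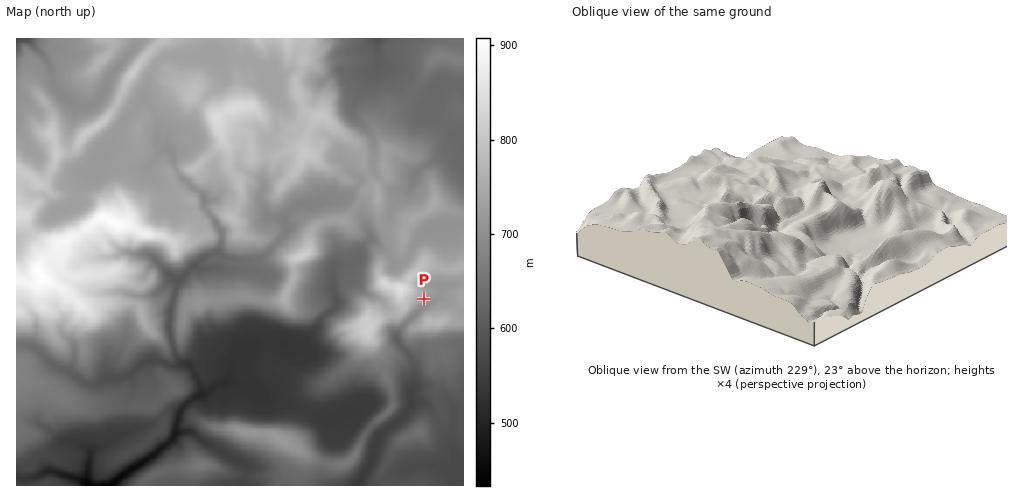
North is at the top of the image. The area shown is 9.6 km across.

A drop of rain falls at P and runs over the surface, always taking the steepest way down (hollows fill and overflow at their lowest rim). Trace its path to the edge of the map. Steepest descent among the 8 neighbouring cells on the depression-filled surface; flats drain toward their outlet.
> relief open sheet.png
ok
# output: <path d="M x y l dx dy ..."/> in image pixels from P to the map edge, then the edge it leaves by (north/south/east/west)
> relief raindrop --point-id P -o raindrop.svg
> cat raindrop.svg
<path d="M424 299l3 3 0 3-3 3-5 2-22 23 0 7 14 17 2 7 0 25-3 4 0 4 1 1 0 9-14 15-8 5-10 8-4 11-3 14-10 20-4 3 0 2"/>
exit: south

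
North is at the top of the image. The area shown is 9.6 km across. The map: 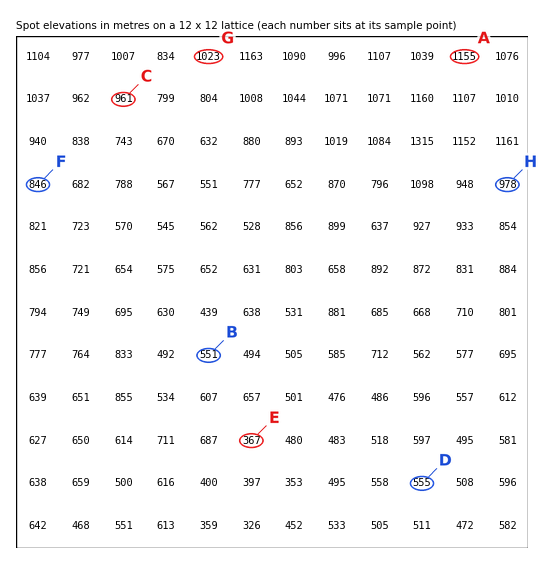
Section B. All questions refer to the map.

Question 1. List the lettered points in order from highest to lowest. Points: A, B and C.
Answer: A C B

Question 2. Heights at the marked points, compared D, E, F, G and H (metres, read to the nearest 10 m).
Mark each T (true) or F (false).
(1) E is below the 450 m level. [T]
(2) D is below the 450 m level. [F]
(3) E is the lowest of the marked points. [T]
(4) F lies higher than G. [F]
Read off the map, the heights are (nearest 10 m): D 550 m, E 370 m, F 850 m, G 1020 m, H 980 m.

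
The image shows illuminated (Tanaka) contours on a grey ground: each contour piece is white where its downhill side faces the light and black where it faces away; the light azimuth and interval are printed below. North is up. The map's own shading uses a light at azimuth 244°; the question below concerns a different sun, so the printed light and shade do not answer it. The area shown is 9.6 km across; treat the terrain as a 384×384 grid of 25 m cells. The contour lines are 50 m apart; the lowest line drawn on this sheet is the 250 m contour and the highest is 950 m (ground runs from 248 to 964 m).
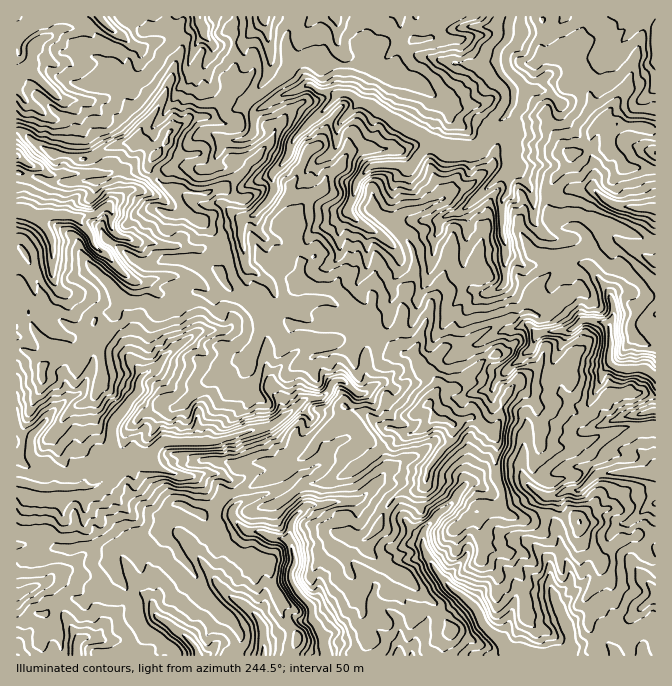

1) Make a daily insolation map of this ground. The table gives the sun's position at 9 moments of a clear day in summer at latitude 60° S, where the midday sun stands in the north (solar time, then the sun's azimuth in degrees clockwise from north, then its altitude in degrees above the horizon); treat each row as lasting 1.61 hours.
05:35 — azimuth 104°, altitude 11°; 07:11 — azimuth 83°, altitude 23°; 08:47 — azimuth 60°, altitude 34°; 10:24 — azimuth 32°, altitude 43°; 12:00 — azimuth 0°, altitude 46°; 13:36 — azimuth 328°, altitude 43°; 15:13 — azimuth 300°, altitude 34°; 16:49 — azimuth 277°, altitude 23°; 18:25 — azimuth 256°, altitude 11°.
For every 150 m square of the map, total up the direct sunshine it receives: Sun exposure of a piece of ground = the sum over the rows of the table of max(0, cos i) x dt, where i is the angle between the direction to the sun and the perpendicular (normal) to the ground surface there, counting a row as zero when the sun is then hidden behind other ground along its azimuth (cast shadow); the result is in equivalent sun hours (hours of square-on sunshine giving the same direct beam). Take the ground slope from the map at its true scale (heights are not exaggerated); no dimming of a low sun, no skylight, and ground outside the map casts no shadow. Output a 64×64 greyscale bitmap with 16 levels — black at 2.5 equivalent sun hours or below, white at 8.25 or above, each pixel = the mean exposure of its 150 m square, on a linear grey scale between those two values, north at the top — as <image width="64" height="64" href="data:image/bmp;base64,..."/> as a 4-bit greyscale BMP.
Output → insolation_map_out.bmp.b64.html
<image width="64" height="64" href="data:image/bmp;base64,Qk12CAAAAAAAAHYAAAAoAAAAQAAAAEAAAAABAAQAAAAAAAAIAAATCwAAEwsAABAAAAAAAAAAAAAAABEREQAiIiIAMzMzAERERABVVVUAZmZmAHd3dwCIiIgAmZmZAKqqqgC7u7sAzMzMAN3d3QDu7u4A////AJiquYzdy6uq20jdqWrLiJfMqplpqaiHacy4aIrKu5urm7q5ndzLqr7WVpqqZsyqh6qruYerl4nelVNEiYrJm6qKurlFm6q97EOZecxoi+tlebypiKvLreY3VpzImqrMqsmrx2eKu76zVoqr3UaMqEVZqqyam77tYUaKzZa7rM3t7dyYqpi7yTeamr7nSqiVZ5m82XupzulGZrzcdnq6ms7v7rvLmavHqqqr7WNorZFXqruHqYvetEiGvMpauqqofJ3u7su7rKibqr3ERnnYAEiauruYvekASpmqt1nLqqq7dXvMzcu7qqq6y1iIiqI3aqrKmZvugAImmpuTSHuavMaYiKu6m8uqqqvXiaqZcouKvLiK3toRlDa4t3OVmZrMdqqYiLzMy7uqraiZvN2CW6mriL3MwzI7mmZotaaJy7lq3curq8y6u6rMiqze77RbuqiLzdxjSFe5vM2FmJrch6yrzO7u7cy6rMqrze7thGmpmal3hzd1ZbzMt1iIm8y6mt3e7t3u3uzLqqvNx0ACirze7Iq3Gsp2qoU1moqIiu7d7u7bvs3u3LuqrNwjNVLO7tzdy6MBztmYdoq5isy6i+7u7s287uu92pvcpruIYk3u7d3YVXIr7bqt7uze7bipvu3t3s3uze7d7u61fO62ECaJzetVQgK+7tze3u7u3t253czMzN3d7u/u7d2WWc1jQjRb7splZF3svexCWK3t3MzLq6mrre3e/u7d6825ed3KZXWrvLqqZpm8sXuDOO7v/nnLmpq5zd7HEEZneszJi+3aZHzMyYhUartmqr3GV5marId6qcycy5irqr3tzcynnM3XNIzsZlVYmViIhndlVonIZZmam6h43e7u7v/+7dur3d6UE321Vmd3Zoqaqau7mKi4mZiJlnNYiJmt7/7s3bnMy4lQBLdldYp2q8zLmImIg82ZmIalaSEiRBAXvu7O26qXd82CN1N8qXaau7zsupmDK7eIhKxmQldTZQAAndvtuorup6qMx87JlbqZh3ne7qgz2WZTS9qaZzhXcxEF2ryqzt3tq+7u3dqGqarMhTJImkJd2HMV3d3YKZmam1Jazu3tze3tzc7spmfNypupUyKZdFR8h3N77tyYu6vKUgAH6krt3u7KmarLe7qoqb7czaqpmFvKhmzt3Muru6ZWRWBEQ2qJre7bp97Ku5qqne7+irqZiczKWb3d3cu7pbp5cgeYZ7qt7uyaau28qrutu8eb3Ku6zMhAbLvNzMuofMuZaqqoet3M3tUjjcvcqaMAAL3MzMq6hVcX7sq93KqozdzMq8zNzbq9/tpWu864YlIS287cy7h2h2Jd3u7cu7qrvMy7zu7L7tqu/ri+zexyeb2r3bu7uniYVCKbrcy7u6q7vMzdzdrN7tmr6TV53pSM26zLzdy6mZl3ZUVXqru83MzMzMzK27ze7shQRDJVEqy9vM3t3tyomrmHZ6h6u93MzMzM3NvcvM3u7tzbhhAxe6m9ze3dy7zN7cmKp5zNyrvMvNy728263O7+3d24abONytzNqKqa7u68zMya3dyru7vN3dzLvty7eM7dzd29wpu93NuYd53qet7cuq3d2azN3cvO3O683dl2Wc7L3d2Ees3bx72q3WJUV4iazNp5zMze7b3N3bvczM2a7ty97Hm93qynq77FOM26q93cqL3Mypruy928y8zN3ZqorMuovd7rvaac2iKu3u7tzcyZ3dzd3b7c7ZvKzL3Ldpzu7czd7Jjut4vUS9qJVpmJvHrcq83uvt7HjdvdzNtmru3czcy6rP62rqS4IleIdlnMjKm8u+7O6UfO2a3MySfeuJrMy7zv7czurNfYdWVHu7ydzdzLrOxTjMu6ru3rOduc3d3d7/+oRUMAab24vc7+1xKd3cu6dnre24Ujnuxb6b3e7v7u3URCI4QAve7Zy4dkdSjd2nVEvd3v7adW3X3avN7u1RI0ZmVBNyA5l1q8y3retaztu7WN3e7u7ZRcicm7vMszdmZ3m7uapTAFzv7u/Ym5rc3rg23r7d3u7XW828yYdapmdty2ZleamojN3b3u11Stze12Wt7Lze7s6Gq93riWipiJkyRGd4iGuEeYesvcdTnJvtpQAAW+7u7umniImZh4zu9FbO7utlVtuL3Kvv/HVLlZ3Jd3l57cu86au7zNyJvdykrv7u3+3M3Zm92Zvux0nuqt3u7v2WVVnbrN3e7azLlzzu7t3e7u3Nt2h1VXrINb677e3utjQkmKy7q97suqiXnu7Lzd3N7pztlWvdnO2UbLju3sdDZ5uoirqrzt7s3e796p3d7Nze6d7+7M2M7sg1uJ7pM2d4qWVord297e7d7uuJ26qszM3sve7suqWN7bmN2DNFZ5vM3air3sebzuys3M2FRFaLzN697dy5rGN82FUzJWiazd3N7Kq7hnvN7ajN2FjN3LvN3cvMu8yq2FUCMjVoq83d7u7cqFi9zd3ezbm63u3dy83d7Lu+3du9plh3eLzM3u/u7cp0ZXvN3d3c1py5qrzcvd3rqs7dzKvMzd3czNze24eKqbzbqrzM3dq7nLzN3t3r3d2svd3cq93d3LvLzJZDNGmb7t3My7zN3LhJ7d3d7oWLzat2q+yszd3Lzd3Mu6mahmq93d3cy8zdvHNs3c6ki7q82Ju7zb3M3czd3dzd3M3uyqq7zt3MzM69y5eb6VjN3e2Wjdy7vcvN29zN3NzLhDSKqpu83M3dvK"/>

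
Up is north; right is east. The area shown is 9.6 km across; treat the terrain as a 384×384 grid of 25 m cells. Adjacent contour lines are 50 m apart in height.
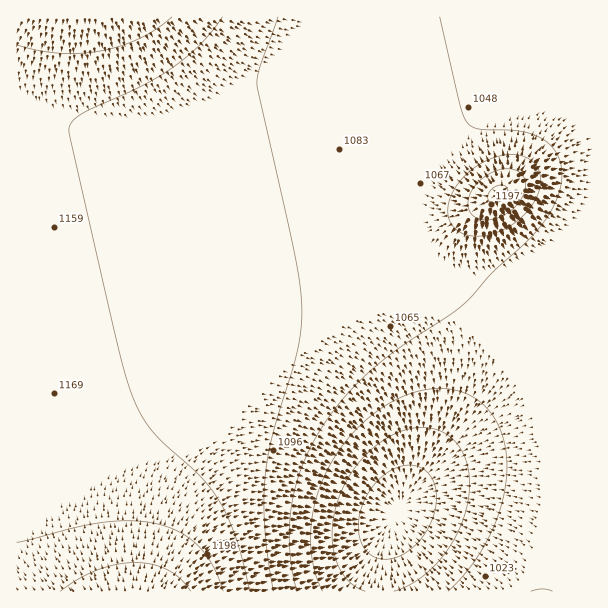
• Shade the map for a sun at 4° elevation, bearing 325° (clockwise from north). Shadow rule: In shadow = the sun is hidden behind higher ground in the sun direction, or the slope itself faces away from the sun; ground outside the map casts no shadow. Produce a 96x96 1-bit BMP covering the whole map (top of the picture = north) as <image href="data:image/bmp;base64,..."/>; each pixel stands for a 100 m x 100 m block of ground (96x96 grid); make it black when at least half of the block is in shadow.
<image width="96" height="96" href="data:image/bmp;base64,Qk2+BAAAAAAAAD4AAAAoAAAAYAAAAGAAAAABAAEAAAAAAIAEAAATCwAAEwsAAAIAAAAAAAAA////AAAAAAAAAAAAAAAAAAAAAAAAAAAAAAAAAAAAAAAAAAAAAAAAAAAAAAAAAAAAAAA/gAAAAAAAAAAAAAH/8AAAAAAAAAAAAAP/+AAAAAAAAAAAAAf//gAAAAAAAAAAAA///wAAAAAAAAAAAA///4AAAAAAAAAAAA///8AAAAAAAAAAAA///8AAAAAAAAAAAB///+AAAAAAAAAAAB////AAAAAAAAAAAB////AAAAAAAAAAAA////gAAAAAAAAAAA////gAAAAAAAAAAA////gAAAAAAAAAAA////wAAAAAAAAAAA////wAAAAAAAAAAAf///wAAAAAAAAAAAf///wAAAAAAAAAAAf///4AAAAAAAAAAAP///4AAAAAAAAAAAP///4AAAAAAAAAAAH///4AAAAAAAAAAAH///wAAAAAAAAAAAD///wAAAAAAAAAAAD///wAAAAAAAAAAAB///wAAAAAAAAAAAA///gAAAAAAAAAAAAf//gAAAAAAAAAAAAP//gAAAAAAAAAAAAH//AAAAAAAAAAAAAB//AAAAAAAAAAAAAA/+AAAAAAAAAAAAAAP8AAAAAAAAAAAAAAAAAAAAAAAAAAAAAAAAAAAAAAAAAAAAAAAAAAAAAAAAAAAAAAAAAAAAAAAAAAAAAAAAAAAAAAAAAAAAAAAAAAAAAAAAAAAAAAAAAAAAAAAAAAAAAAAAAAAAAAAAAAAAAAAAAAAAAAAAAAAAAAAAAAAA8AAAAAAAAAAAAAAD8AAAAAAAAAAAAAAH8AAAAAAAAAAAAAAf8AAAAAAAAAAAAAA/8AAAAAAAAAAAAAD/8AAAAAAAAAAAAAH/8AAAAAAAAAAAAAf/4AAAAAAAAAAAAA//4AAAAAAAAAAAAD//4AAAAAAAAAAAAH//4AAAAAAAAAAAAP//wAAAAAAAAAAAAf//wAAAAAAAAAAAAf//wAAAAAAAAAAAAf//wAAAAAAAAAAAAf//gAAAAAAAAAAAAP//gAAAAAAAAAAAAH//gAAAAAAAAAAAAD//gAAAAAAAAAAAAB//AAAAAAAAAAAAAA//AAAAAAAAAAAAAAf/AAAAAAAAAAAAAAH+AAAAAAAAAAAAAAB+AAAAAAAAAAAAAAAcAAAAAAAAAAAAAAAAAAAAAAAAAAAAAAAAAAAAAAAAAAAAAAAAAAAAAAAAAAAAAAAAAAAAAAAAAAAAAAAAAAAAAAAAAAAAAAAAAAAAAAAAAAAAAAAAAAAAAAAAAAAAAAAAAAAAAAAAAAAAAAAAAAAAAAAAAAAAAAAAAAAAAAAAAAAAAAAAAAAAAAAAAAAAAAAAAAAAAAAAAAAAAAAAAAAAAAAAAAAAAAAAAAAAAAAAAAAAAAAAAAAAH4AAAAAAAAAAAAAAf+AAAAAAAAAAAAAB//AAAAAAAAAAAAAD//AAAAAAAAAAAAAH//gAAAAAAAAAAAAP//gAAAAAAAAAAAAf//gAAAAAAAAAAAAf//gAAAAAAAAAAAAf//wAAAAAAAAAAAAf//gAAAAAAAAAAAAP//gAAAAAAAAAA="/>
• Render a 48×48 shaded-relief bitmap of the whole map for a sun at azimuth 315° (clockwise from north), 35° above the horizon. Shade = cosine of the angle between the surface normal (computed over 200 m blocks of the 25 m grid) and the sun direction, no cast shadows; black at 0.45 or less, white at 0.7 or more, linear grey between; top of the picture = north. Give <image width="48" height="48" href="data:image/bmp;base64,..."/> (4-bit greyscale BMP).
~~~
<image width="48" height="48" href="data:image/bmp;base64,Qk32BAAAAAAAAHYAAAAoAAAAMAAAADAAAAABAAQAAAAAAIAEAAATCwAAEwsAABAAAAAAAAAAAAAAABEREQAiIiIAMzMzAERERABVVVUAZmZmAHd3dwCIiIgAmZmZAKqqqgC7u7sAzMzMAN3d3QDu7u4A////AKqru7u6qYd2VURDREVnibvMzMu6mYiHd5qqu7u6qYh2ZURDM0RXiavM3cy6qZiId5mqq7uqqZh3ZVRDMzRWeKvM3cy7qZiId5maqqqqqZiHZlRDMzNFZ5q8zczLqpiId4mZmqqqqZiHdlRDMiI0Vom7zMzLqpmIh4iZmZqpmZiHdlVDMiIjRXirzMzLupmIh4iImZmZmZiHdmVDMiEiNGeau8y7qpmIiIiIiJmZmYiHdmVDMhESI1aJq7u7qpmIiHiIiIiIiIiHdmVEMhERI0V4mqu7qpmIiHeIiIiIiIiHd2VUMiEREjRniaqqqpmIiHd3iIiIiIh3d2ZUMyEREiNWeJmqqZmIiHd3d3iIiId3d2ZVQyIRESNFZ4mZmZiIiHd3d3d3d3d3d2ZVRDIhESNFZ3iZmZiIiHd3d3d3d3d3d2ZlVDMiIiM0VneIiIiIh3d3d3d3d3d3d3ZmVEMyIiM0Vmd4iIiIh3d3d3d3d3d3d3ZmVUQzMzM0VWd3iIiId3d3d3d3d3d3d3dmZVREMzNEVWZ3eIiHd3d3d3d3d3d3d3d2ZlVUREREVWZ3d3d3d3d3d3d3d3d3d3d2ZmVVRERFVWZnd3d3d3d3d3d3d3d3d3d3ZmZVVVVVVWZnd3d3d3d3d3d3d3d3d3d3dmZmVVVVVmZnd3d3d3d3d3d3d3d3d3d3d2ZmZmZmZmZnd3d3d3d3d3d3d3d3d3d3d3dmZmZmZmZnd3d3d3d3d3d3d3d3d3d3d3d2ZmZmZmZ3d3d3d3d3d3d3d3d3d3d3d3d3dmZmZmZ3d3d3d3d3d3d3d3d3d3d3d3d3d3d2ZmZnd3d3d3d3d3d3d3d3d3d3d3d3d3d3dmZmZ3d3d3d3d3d3d3d3d3d3d3d3d3d3dmVVVmd3d3d3d3d3d3d3d3d3d3d3d3d3dmVDNFZ3d3d3d3d3d3d3d3d3d3d3d3d3d2QhATVnd3d3d3d3d3d3d3d3d3d3d3d4iYYgAANWd3d3d3d3d3d3d3d3d3d3d3d4mqlhAAA1Z3d3d3d3d3d3d3d3d3d3d3d4m922AAAUZnd3d3d3d3d3d3d3d3d3d3d4m+/9cgATVnd3d3d3d3d3d3d3d3d3d3d4mt//2DIkVnd3d3d3d3d3d3d3d3d3d3d3ib3//IVFZnd3d3d3d3d3d3d3d3d3d3d3eJve7KhmZnd3d3d3d3d3d3d3d3d3d3d3d4mry6l3d3d3d3d3d3d3d3d3d3d3d3d3d3iJmZiHd3d3ZmZmZmd3d3d3d3d3d3d3d3d4iIiHd3ZmZmZmZmZmd3d3d3d3d3d3d3d3d3d3d2ZmZlVVVVVmZnd3d3d3d3d3d3d3d3d3d2ZmVVVVVVVVZmd3d3d3d3d3d3d3d3d3d2ZlVVVUREVVVWZnd3d3d3d3d3d3d3d3d2ZlVVREREREVVZmd3d3d3d3d3d3d3d3d2ZlVURERERERVVmd3d3d3d3d3d3d3d3d2ZlVURERERERFVWZ3d3d3d3d3d3d3d3d2ZlVUREQzM0REVVZnd3d3d3d3d3d3d3dw=="/>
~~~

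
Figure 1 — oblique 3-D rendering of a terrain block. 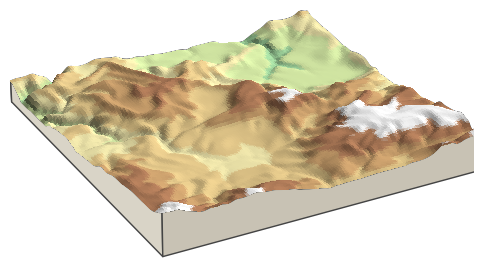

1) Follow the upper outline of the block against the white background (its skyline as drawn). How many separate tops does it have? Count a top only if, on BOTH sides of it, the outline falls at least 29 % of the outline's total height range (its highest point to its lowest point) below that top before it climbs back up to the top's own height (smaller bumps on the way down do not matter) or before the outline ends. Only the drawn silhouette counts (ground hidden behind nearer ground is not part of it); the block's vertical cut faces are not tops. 1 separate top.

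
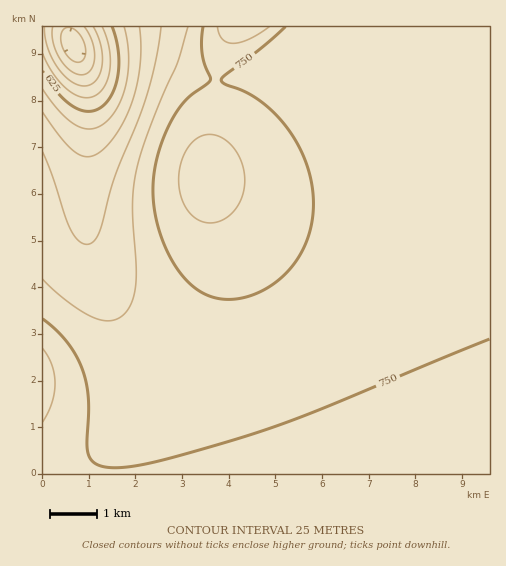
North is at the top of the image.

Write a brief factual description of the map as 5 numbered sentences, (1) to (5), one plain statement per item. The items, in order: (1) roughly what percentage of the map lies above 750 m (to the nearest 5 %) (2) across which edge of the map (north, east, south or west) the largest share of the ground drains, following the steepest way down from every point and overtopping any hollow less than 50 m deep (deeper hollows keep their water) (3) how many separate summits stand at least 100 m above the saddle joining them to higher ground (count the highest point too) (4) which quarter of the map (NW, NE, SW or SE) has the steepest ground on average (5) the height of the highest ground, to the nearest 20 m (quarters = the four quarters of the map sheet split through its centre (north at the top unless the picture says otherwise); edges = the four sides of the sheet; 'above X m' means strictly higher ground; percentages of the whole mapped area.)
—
(1) About 30 % of the map lies above 750 m.
(2) The largest share of the runoff leaves by the northern edge.
(3) Counting only tops that stand 100 m proud, the map has 1 summit.
(4) Slopes are steepest in the north-west quarter.
(5) The highest point reaches roughly 800 m.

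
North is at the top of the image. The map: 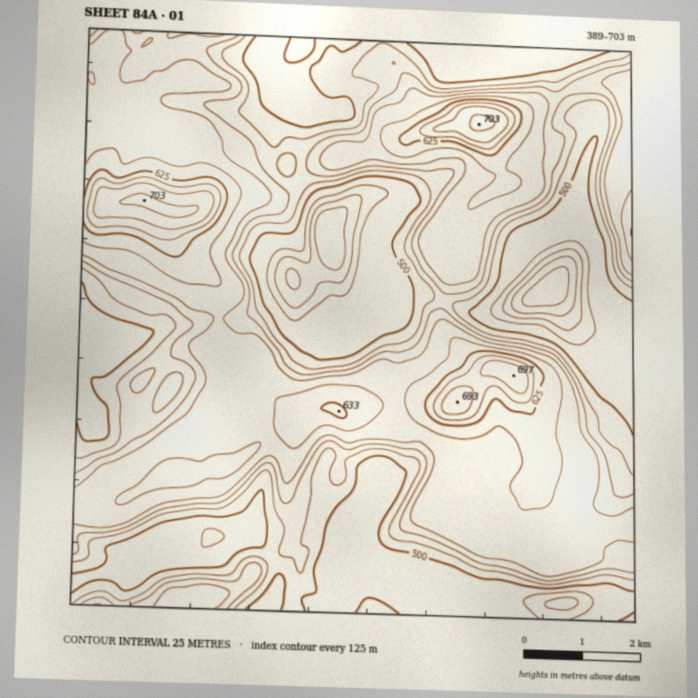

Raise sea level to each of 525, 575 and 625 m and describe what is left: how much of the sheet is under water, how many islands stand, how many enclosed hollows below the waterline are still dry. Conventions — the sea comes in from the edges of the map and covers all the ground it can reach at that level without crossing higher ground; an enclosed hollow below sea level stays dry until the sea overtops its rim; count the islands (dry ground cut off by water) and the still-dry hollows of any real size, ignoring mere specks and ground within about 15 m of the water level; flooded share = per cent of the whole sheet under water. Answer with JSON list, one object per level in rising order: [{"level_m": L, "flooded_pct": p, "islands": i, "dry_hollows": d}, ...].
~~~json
[{"level_m": 525, "flooded_pct": 31, "islands": 0, "dry_hollows": 1}, {"level_m": 575, "flooded_pct": 60, "islands": 1, "dry_hollows": 0}, {"level_m": 625, "flooded_pct": 94, "islands": 2, "dry_hollows": 0}]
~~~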